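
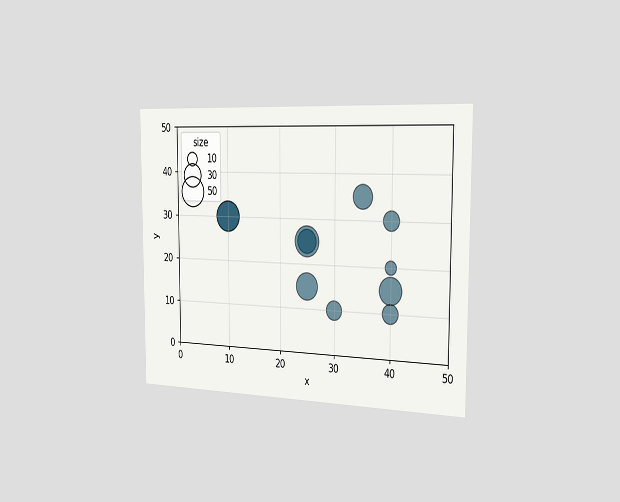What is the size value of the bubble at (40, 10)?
The chart is viewed slightly from the right. Matching the bubble at (40, 10) against the size legend gives 20.

20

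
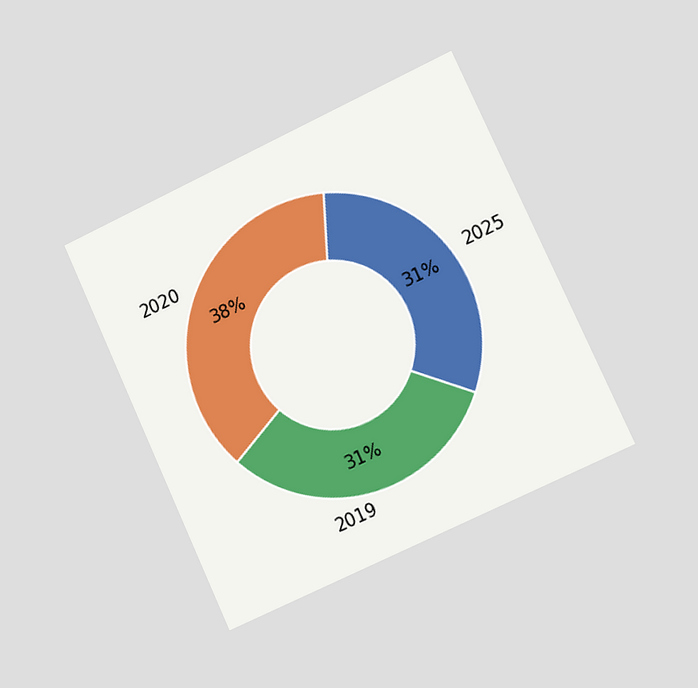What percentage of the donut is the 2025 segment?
The chart is tilted about 25° counter-clockwise and viewed slightly from the right. The 2025 segment takes up 31% of the ring.

31%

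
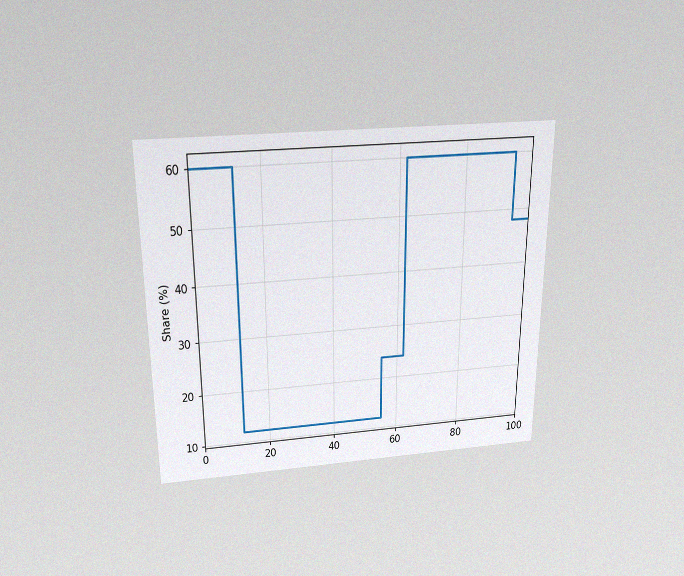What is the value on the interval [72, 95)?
60%

The chart is viewed slightly from above, with some photo noise. On [72, 95) the step sits at 60%.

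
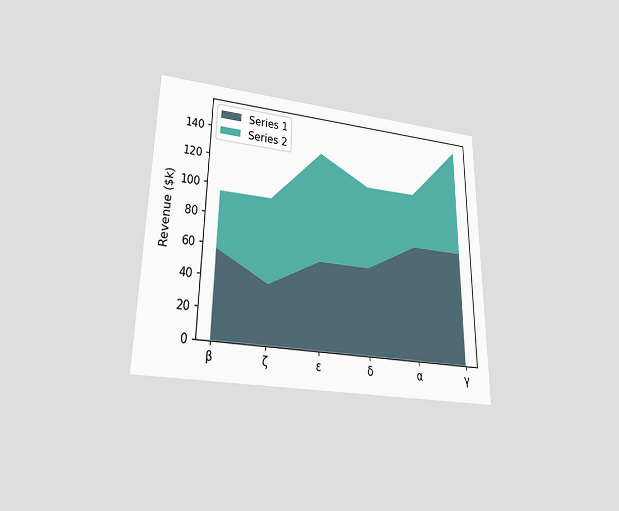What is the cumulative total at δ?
The chart is viewed slightly from below. The stacked total at δ reaches $114k.

$114k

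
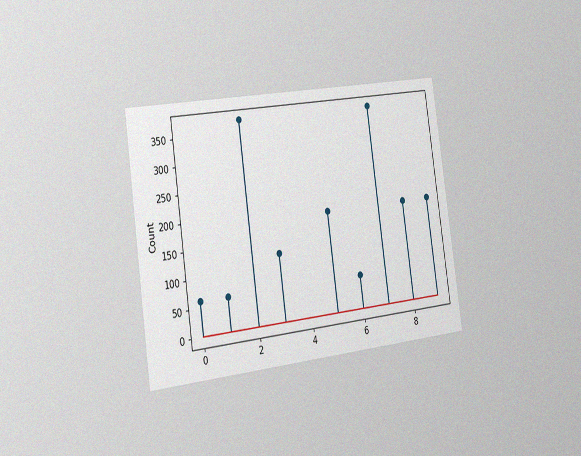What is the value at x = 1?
The chart is tilted about 8° counter-clockwise and viewed slightly from the left, with some photo noise. The stem at x=1 reaches 62.

62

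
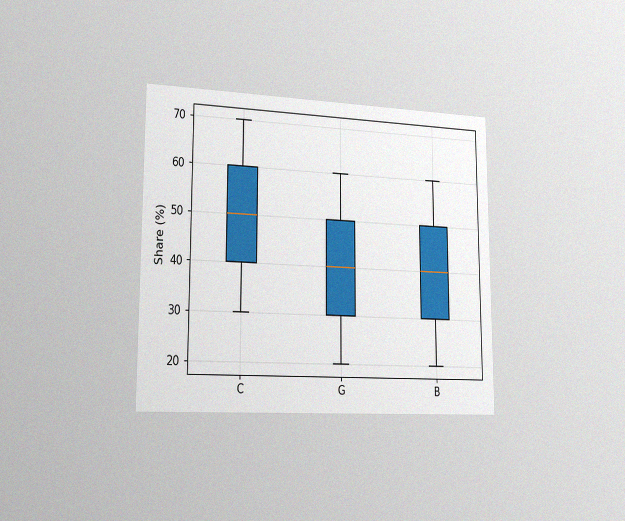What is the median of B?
40%

The chart is viewed slightly from the left, with some photo noise. The median line in the B box sits at 40%.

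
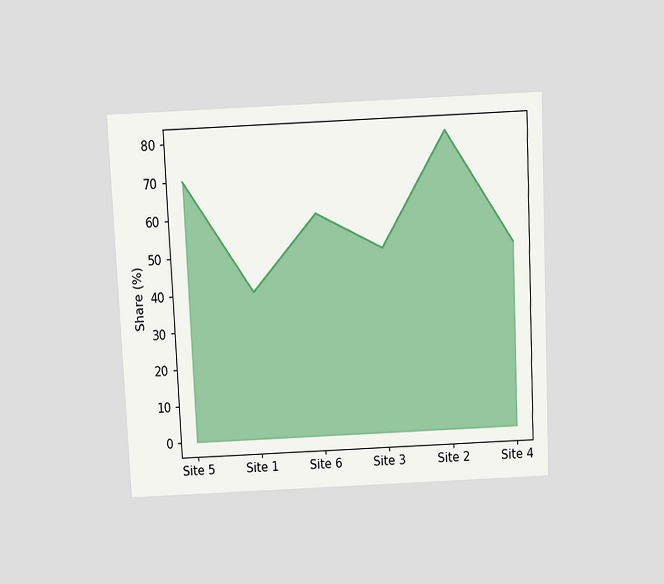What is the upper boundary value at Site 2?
80%

The chart is tilted about 3° counter-clockwise and viewed slightly from above. At Site 2 the upper boundary is at 80%.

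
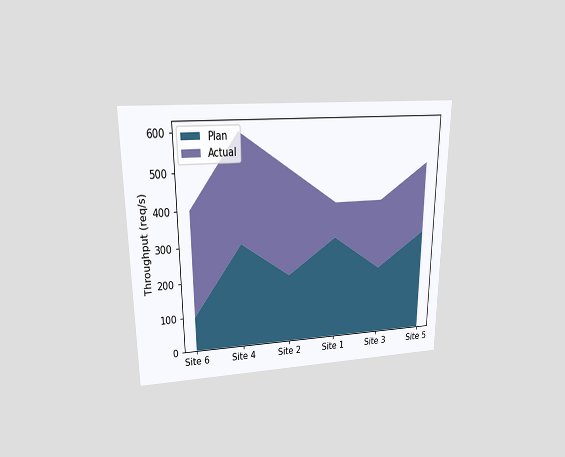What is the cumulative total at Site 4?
The chart is viewed at a slight angle. The stacked total at Site 4 reaches 600req/s.

600req/s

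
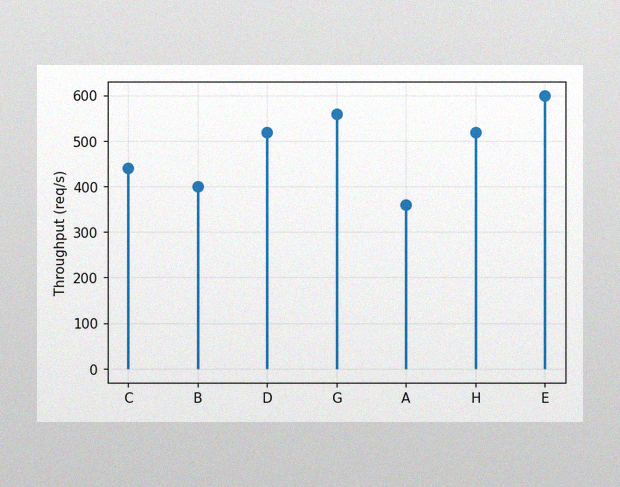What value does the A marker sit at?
The image has some photo noise and uneven lighting. The A marker sits at 360req/s.

360req/s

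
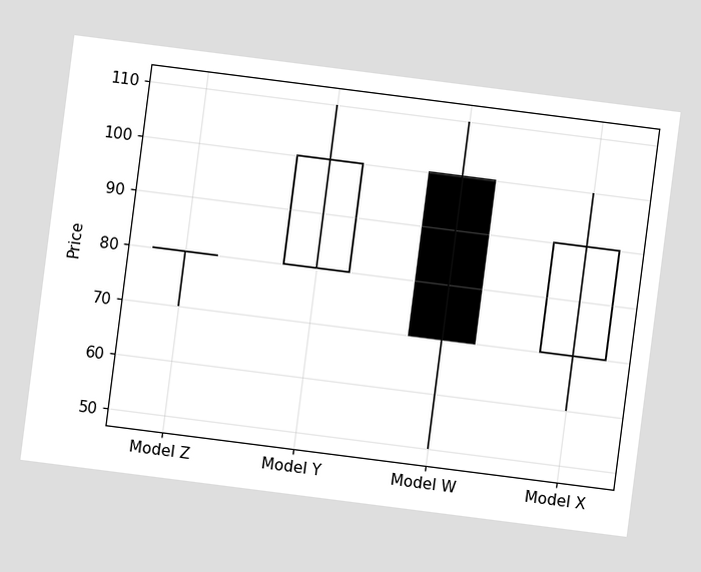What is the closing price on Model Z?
80

The chart is tilted about 7° clockwise. The Model Z candle closes at 80.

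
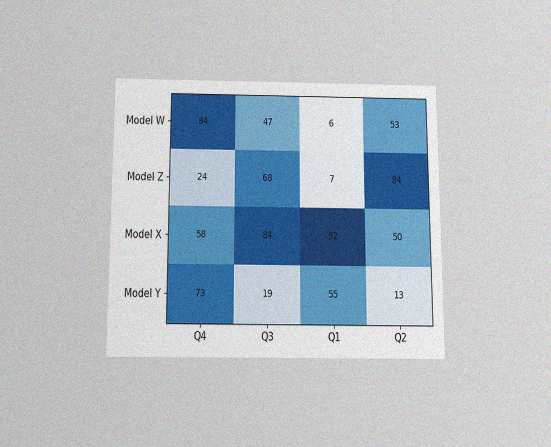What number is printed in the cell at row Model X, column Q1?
The chart is viewed slightly from below, with some photo noise. The (Model X, Q1) cell reads 92.

92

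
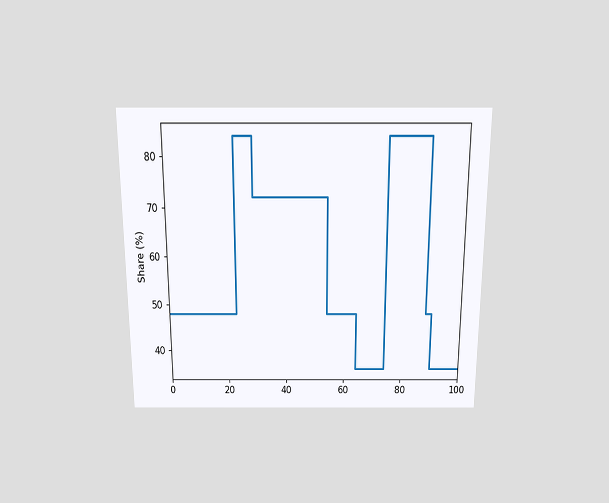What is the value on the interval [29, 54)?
72%

The chart is viewed slightly from above. On [29, 54) the step sits at 72%.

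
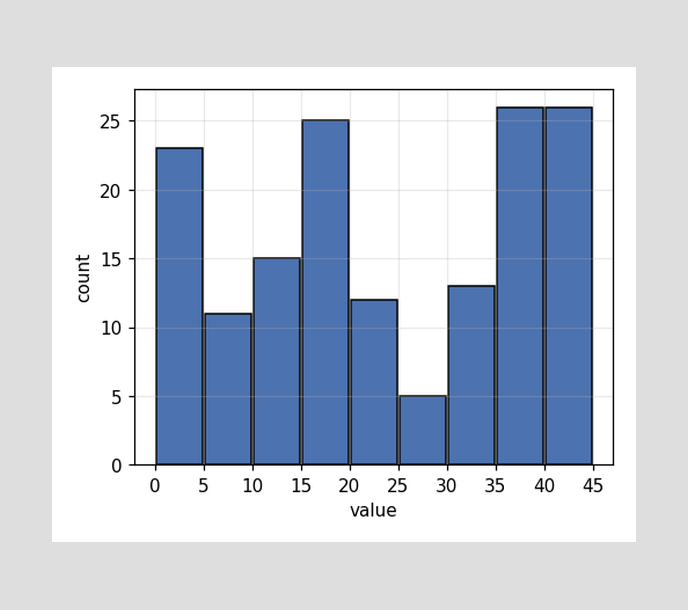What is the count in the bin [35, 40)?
26

The [35, 40) bin has height 26.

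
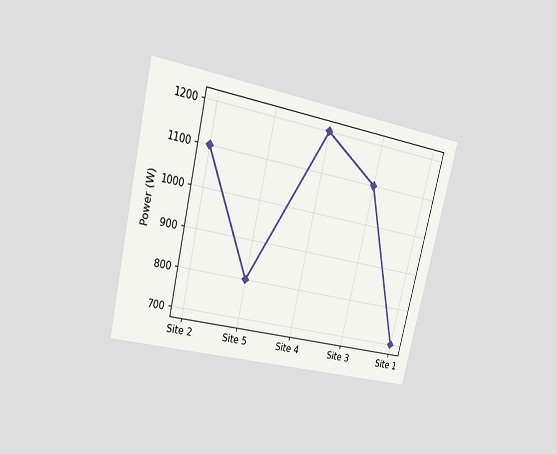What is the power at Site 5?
800W

The chart is tilted about 13° clockwise and viewed at a slight angle. At Site 5, the line is at 800W.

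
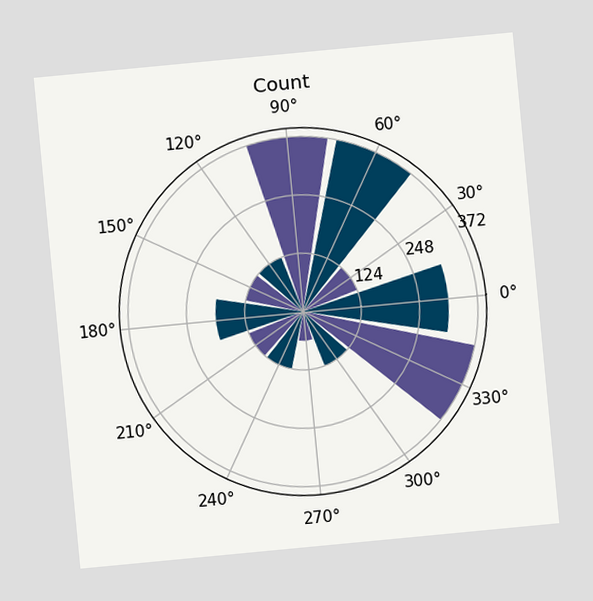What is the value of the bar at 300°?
The chart is tilted about 5° counter-clockwise. The bar at 300° reaches 124 on the radial axis.

124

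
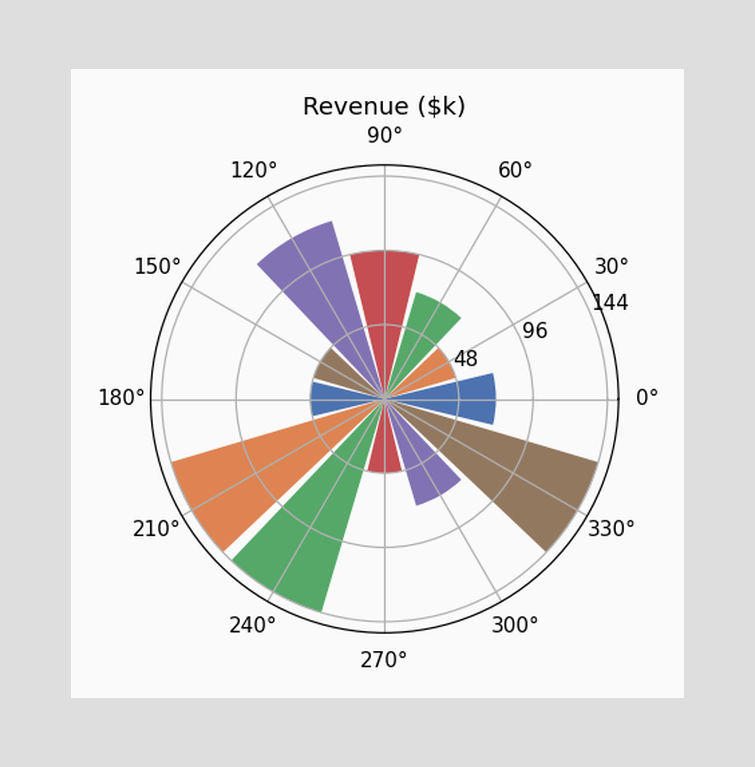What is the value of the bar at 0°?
The bar at 0° reaches $72k on the radial axis.

$72k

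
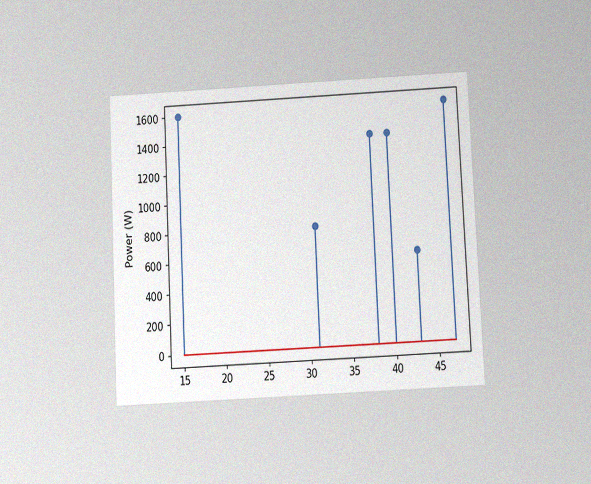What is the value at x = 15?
1600W

The chart is tilted about 3° counter-clockwise and viewed slightly from below, with some photo noise. The stem at x=15 reaches 1600W.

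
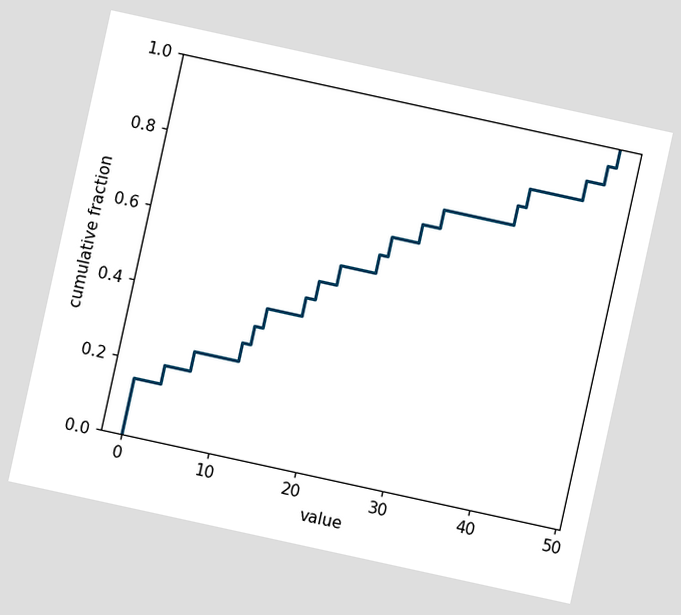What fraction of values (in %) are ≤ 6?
25%

The chart is tilted about 12° clockwise. At x=6 the ECDF step is at 25%.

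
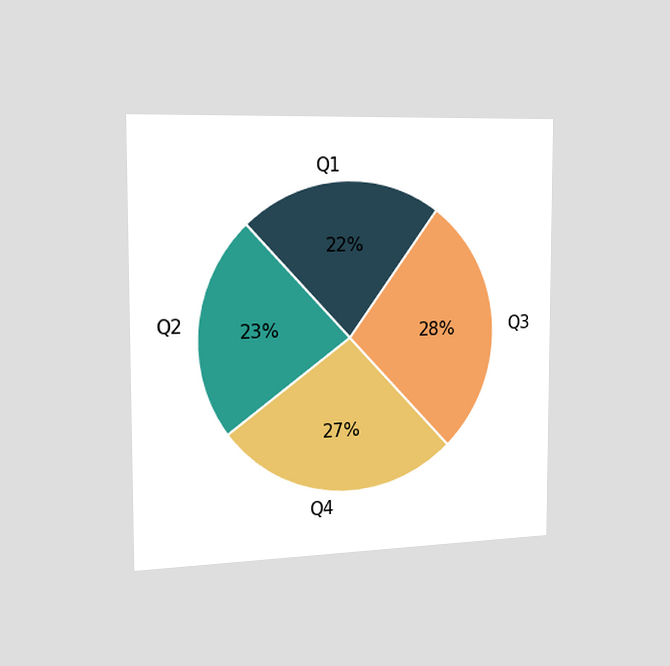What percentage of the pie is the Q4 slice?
27%

The chart is viewed slightly from the left. The Q4 slice takes up 27% of the pie.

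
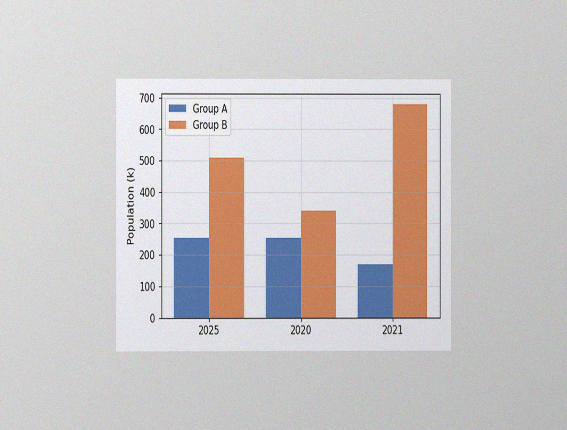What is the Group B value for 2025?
510k

The chart is viewed at a slight angle, with some photo noise. The Group B bar at 2025 reaches 510k on the y-axis.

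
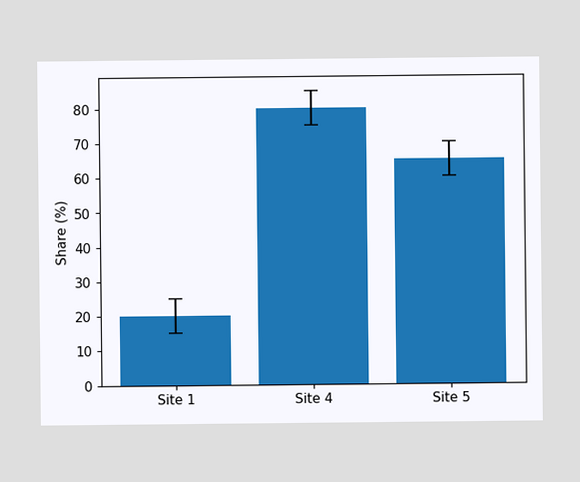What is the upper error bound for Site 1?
The Site 1 bar's upper whisker reaches 25%.

25%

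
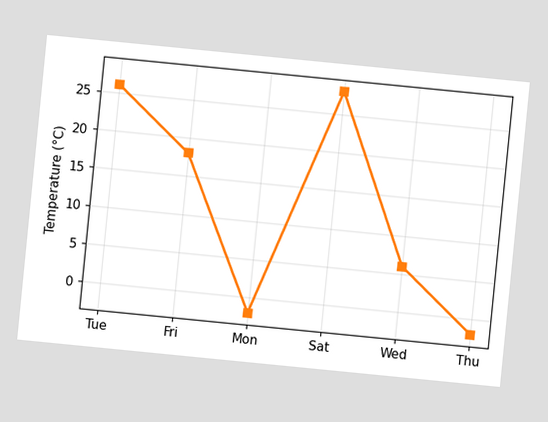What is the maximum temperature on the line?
28°C

The chart is tilted about 6° clockwise. The highest point is at Sat, and reading across to the y-axis gives 28°C.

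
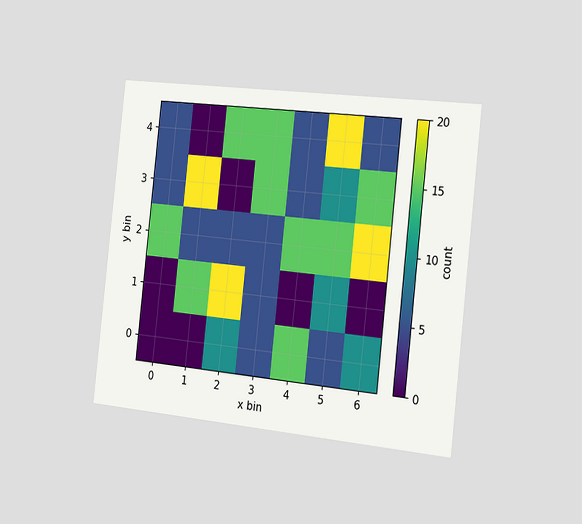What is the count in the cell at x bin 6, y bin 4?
The chart is tilted about 6° clockwise and viewed slightly from the right. Matching the cell (6, 4) against the colorbar gives 5.

5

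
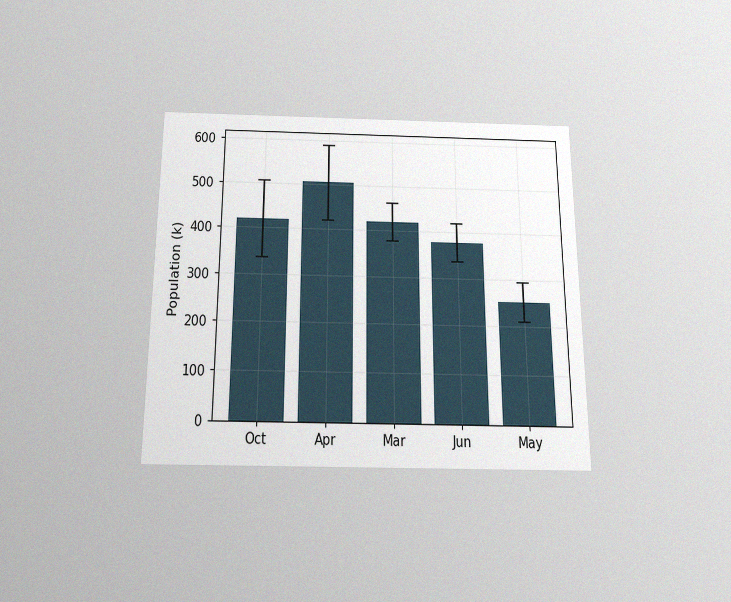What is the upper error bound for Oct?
The chart is viewed slightly from below, with some photo noise. The Oct bar's upper whisker reaches 504k.

504k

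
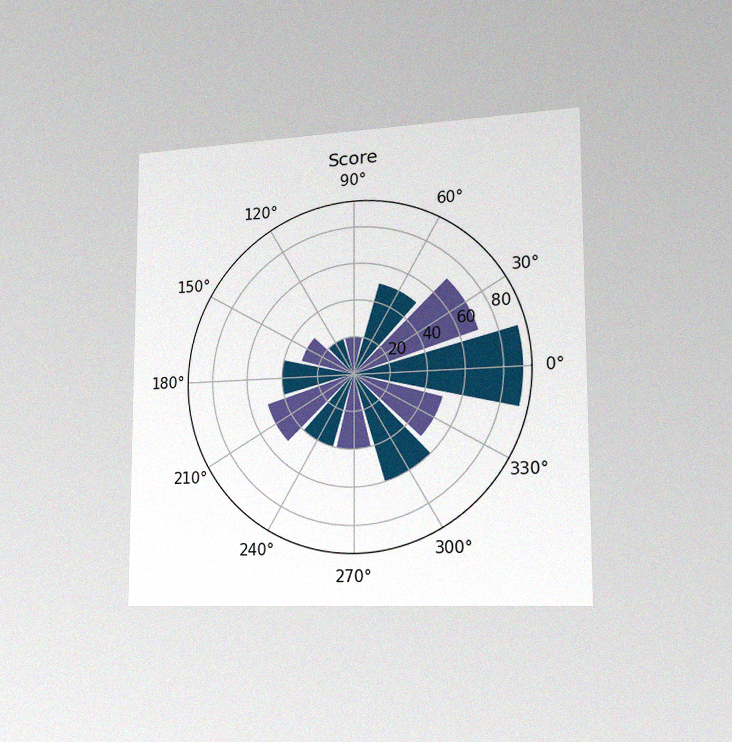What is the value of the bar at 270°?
40

The chart is viewed slightly from the right, with some photo noise. The bar at 270° reaches 40 on the radial axis.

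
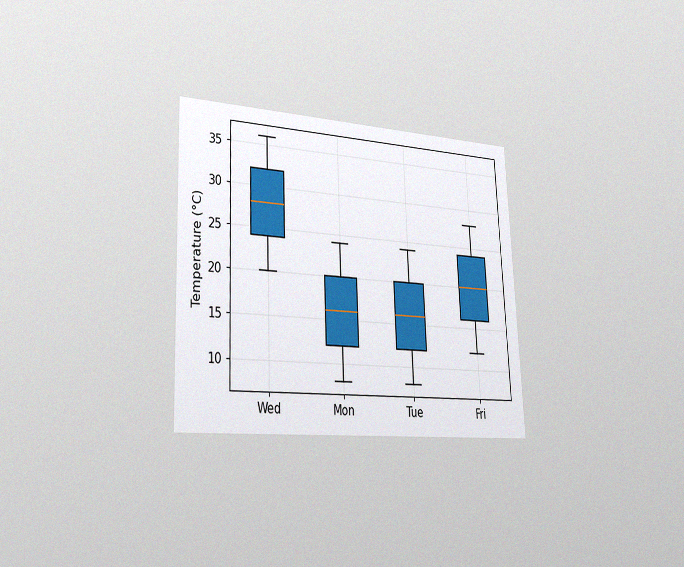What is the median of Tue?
The chart is tilted about 2° counter-clockwise and viewed slightly from the left, with some photo noise. The median line in the Tue box sits at 16°C.

16°C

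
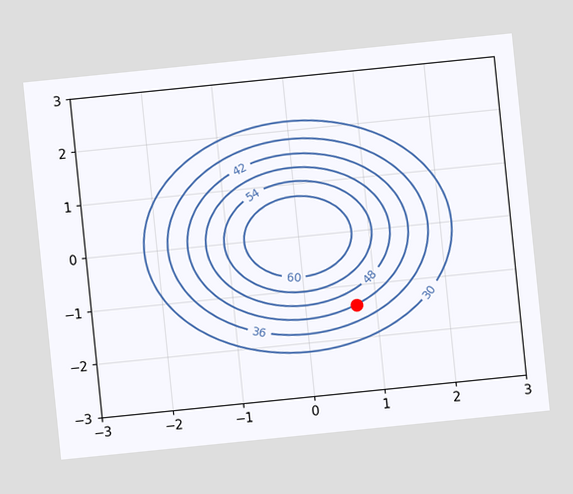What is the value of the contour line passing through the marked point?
42

The chart is tilted about 6° counter-clockwise. The marked point sits on the contour labelled 42.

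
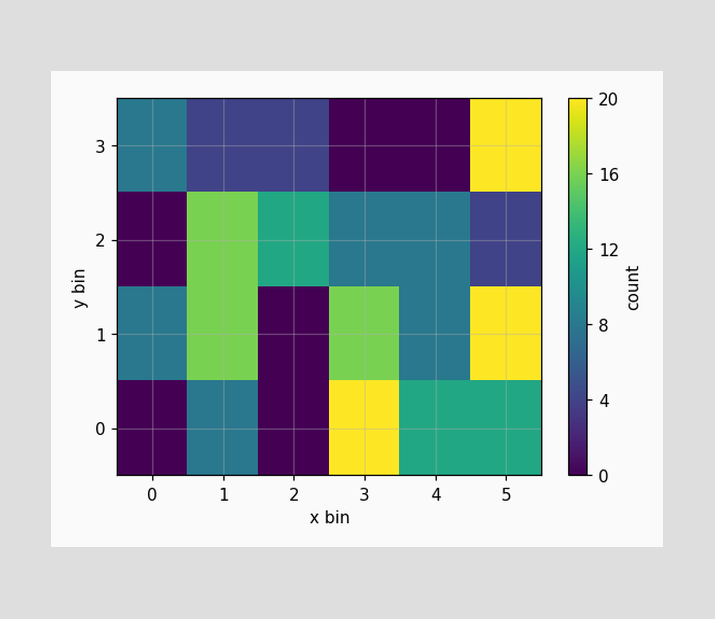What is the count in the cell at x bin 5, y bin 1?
Matching the cell (5, 1) against the colorbar gives 20.

20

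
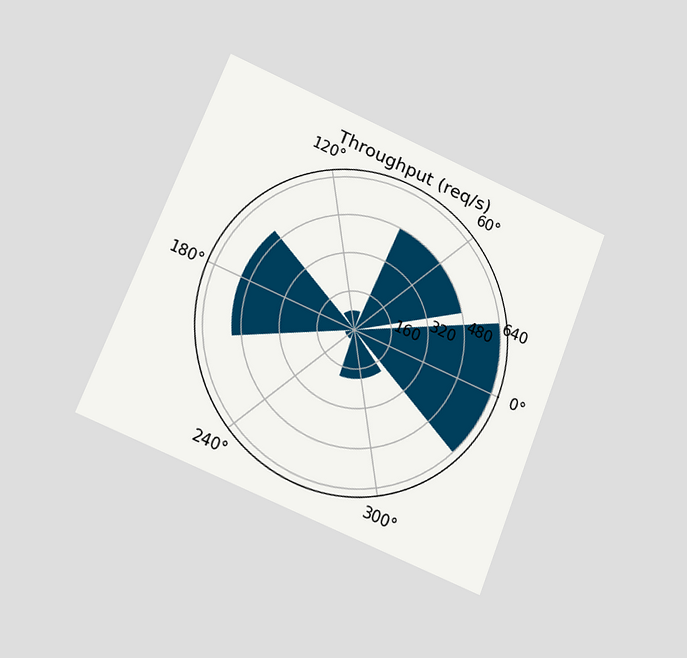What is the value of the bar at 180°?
520req/s

The chart is tilted about 22° clockwise and viewed at a slight angle. The bar at 180° reaches 520req/s on the radial axis.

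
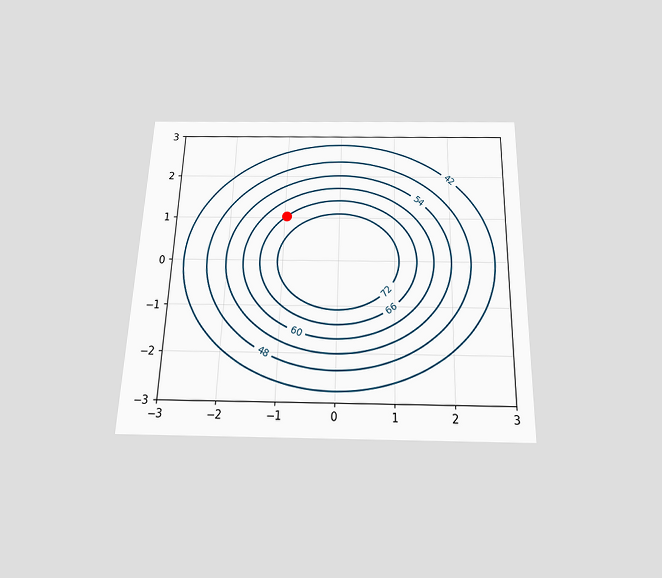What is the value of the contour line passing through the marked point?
The chart is viewed slightly from below. The marked point sits on the contour labelled 66.

66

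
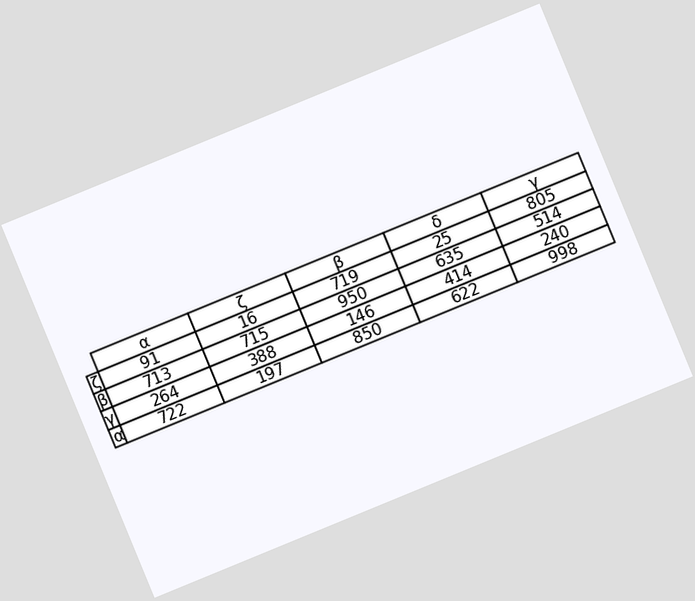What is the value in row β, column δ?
635

The chart is tilted about 22° counter-clockwise. The (β, δ) cell reads 635.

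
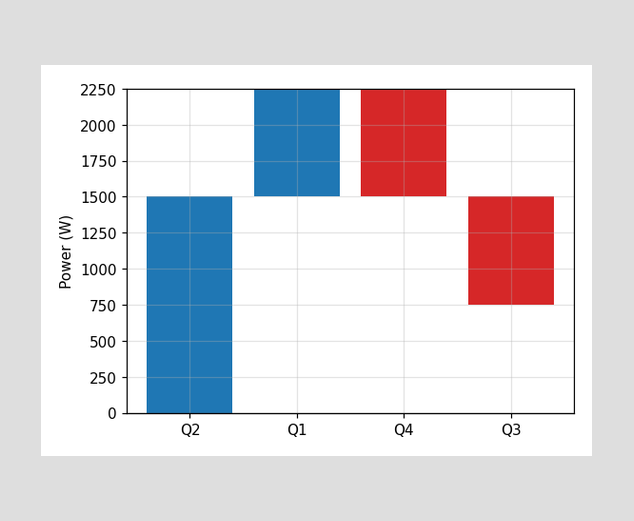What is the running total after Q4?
After Q4 the running total reaches 1500W.

1500W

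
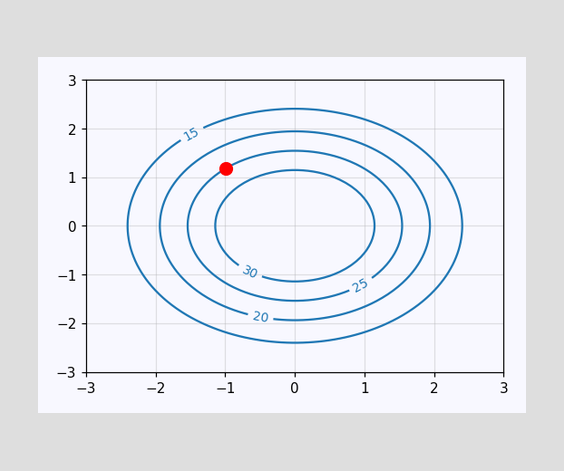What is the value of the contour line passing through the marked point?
25

The marked point sits on the contour labelled 25.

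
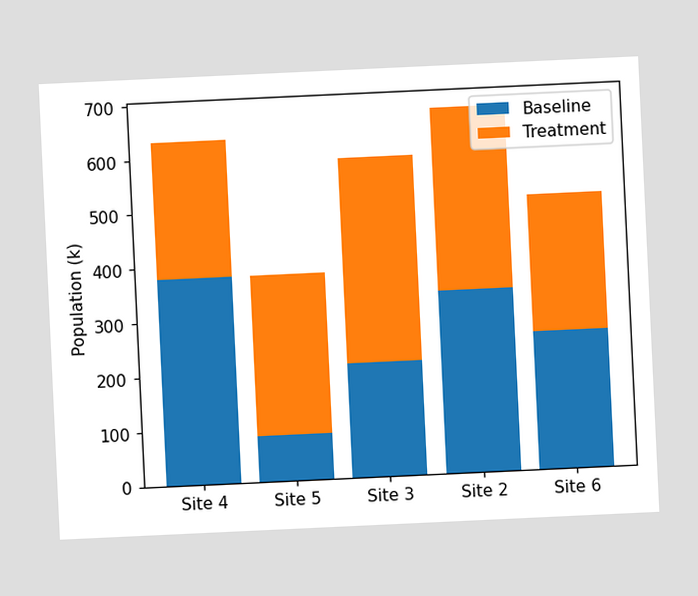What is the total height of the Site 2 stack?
The chart is tilted about 3° counter-clockwise. The Site 2 stack's top reaches 672k on the y-axis.

672k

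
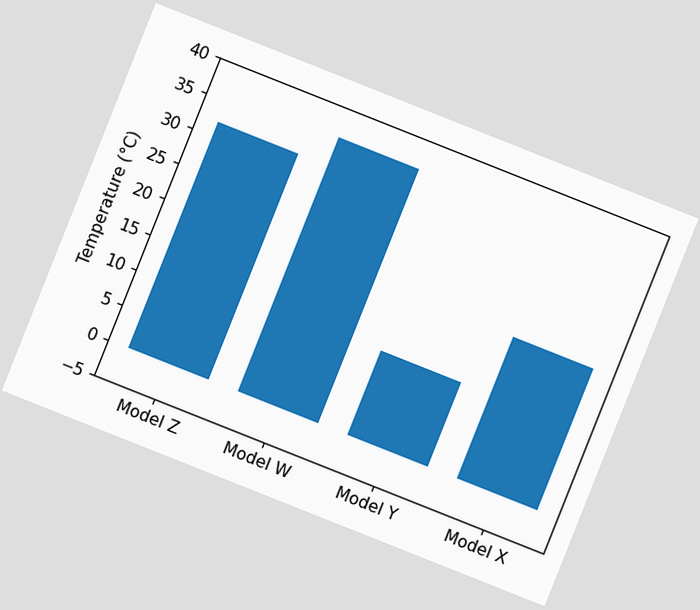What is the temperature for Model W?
36°C

The chart is tilted about 22° clockwise. Reading along the chart's y-axis, the Model W bar reaches 36°C.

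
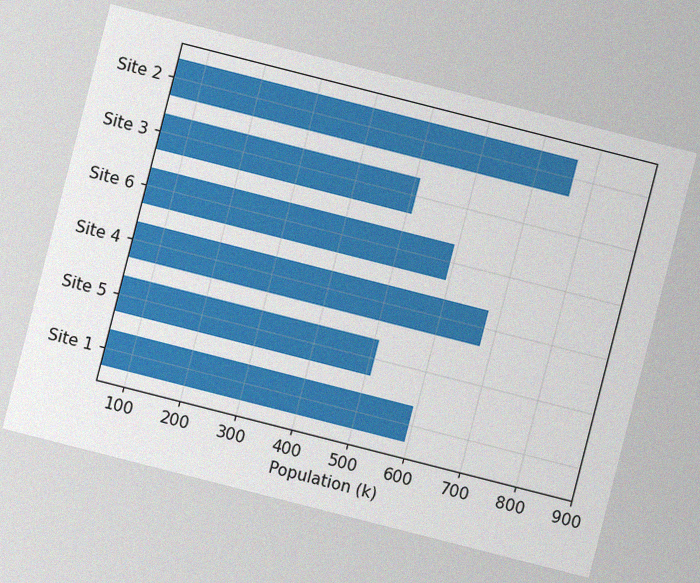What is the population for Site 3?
510k

The chart is tilted about 14° clockwise, with some photo noise. Reading along the chart's x-axis, the Site 3 bar reaches 510k.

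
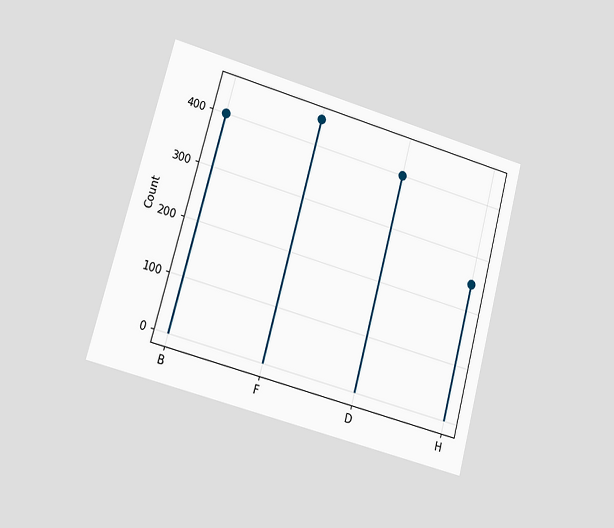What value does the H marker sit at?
The chart is tilted about 15° clockwise and viewed at a slight angle. The H marker sits at 250.

250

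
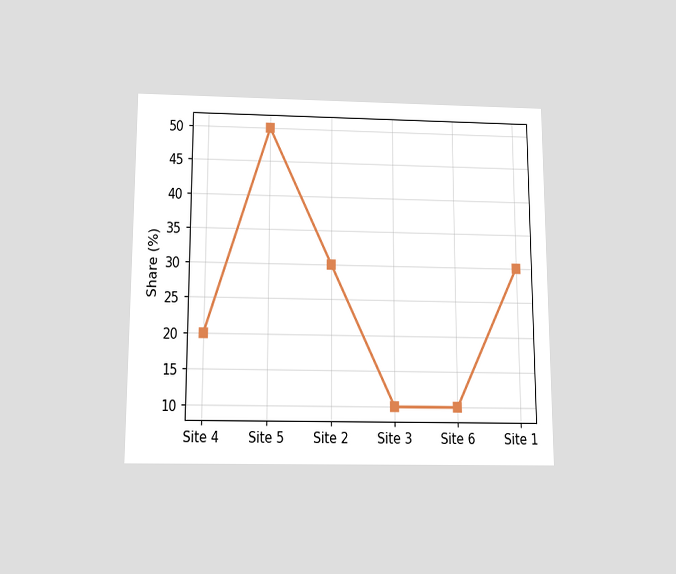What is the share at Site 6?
The chart is viewed slightly from below. At Site 6, the line is at 10%.

10%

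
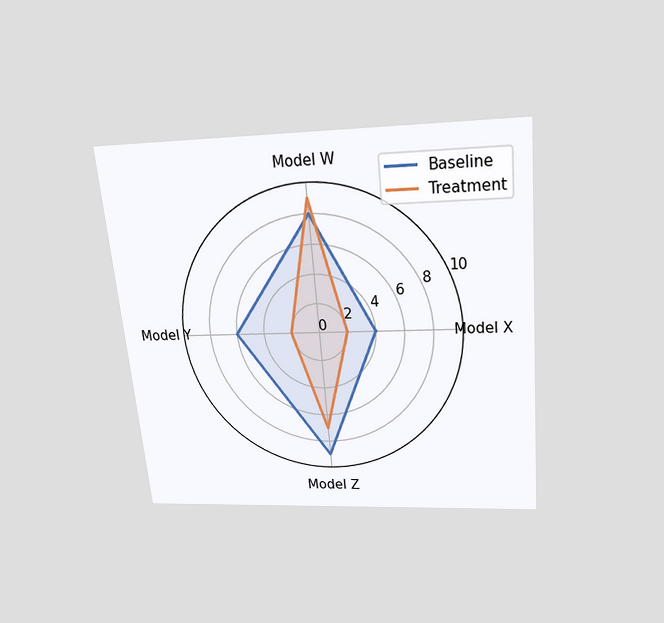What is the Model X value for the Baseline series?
4

The chart is tilted about 5° counter-clockwise and viewed slightly from above. On the Model X axis, Baseline reaches 4.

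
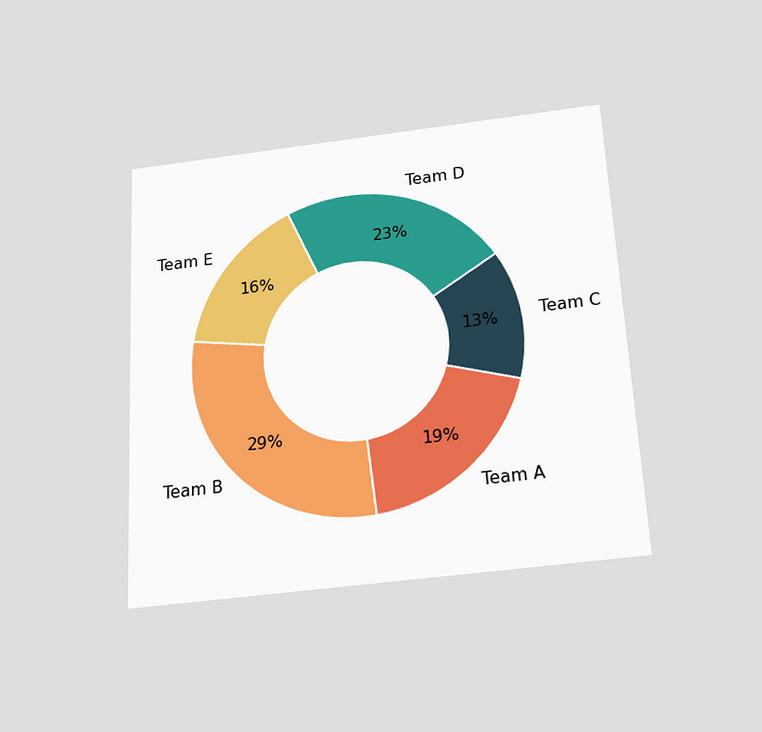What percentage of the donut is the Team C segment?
13%

The chart is tilted about 3° counter-clockwise and viewed slightly from below. The Team C segment takes up 13% of the ring.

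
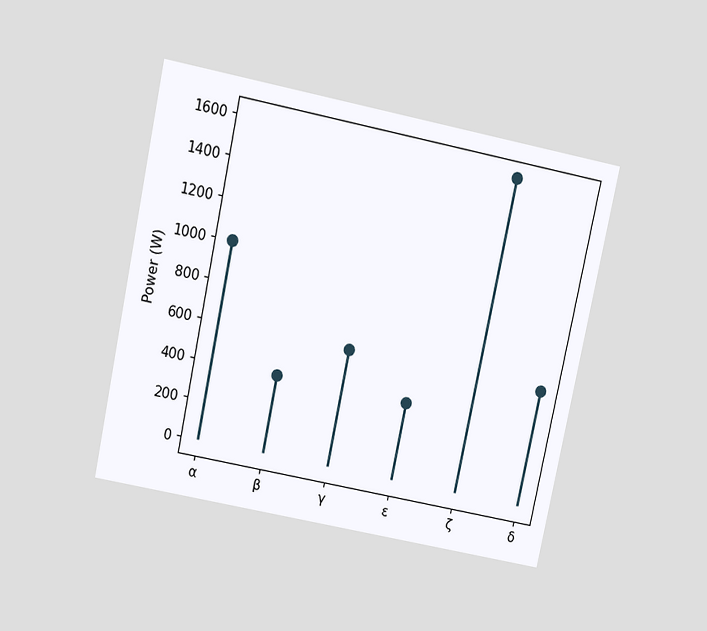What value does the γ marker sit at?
The chart is tilted about 12° clockwise and viewed slightly from above. The γ marker sits at 600W.

600W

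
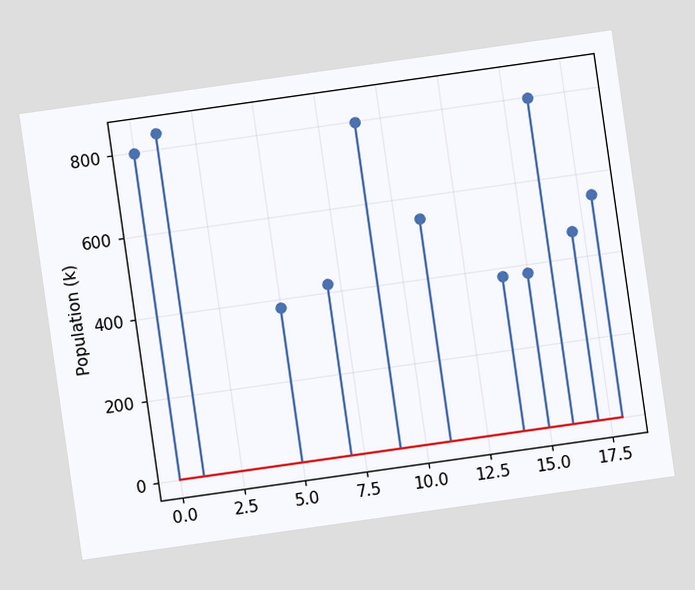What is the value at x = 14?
378k

The chart is tilted about 8° counter-clockwise. The stem at x=14 reaches 378k.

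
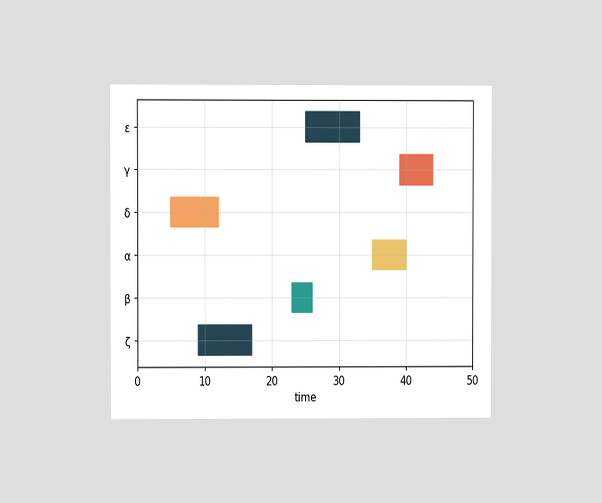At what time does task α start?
The chart is viewed at a slight angle. The α bar begins at t=35.

35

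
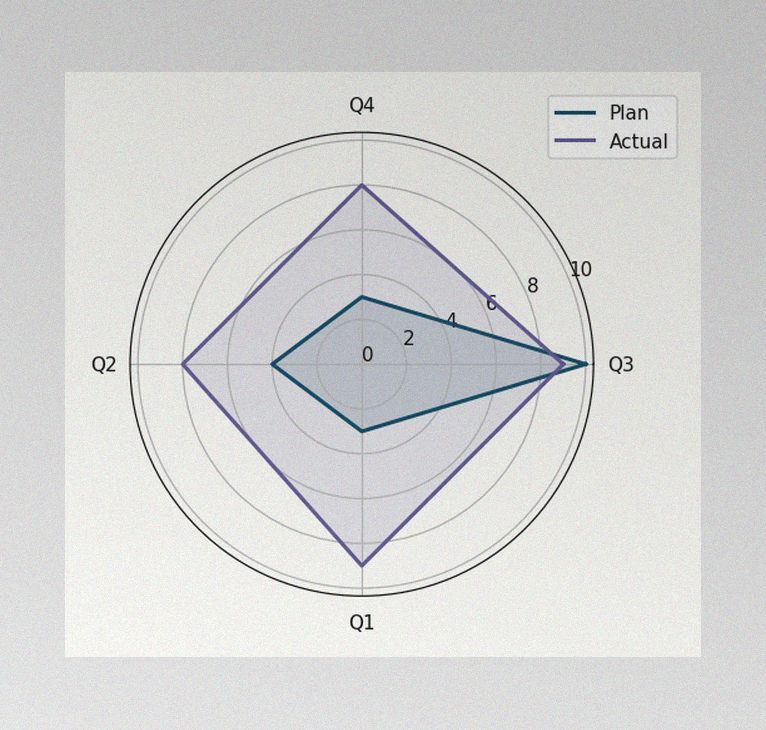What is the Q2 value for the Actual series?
The image has some photo noise and uneven lighting. On the Q2 axis, Actual reaches 8.

8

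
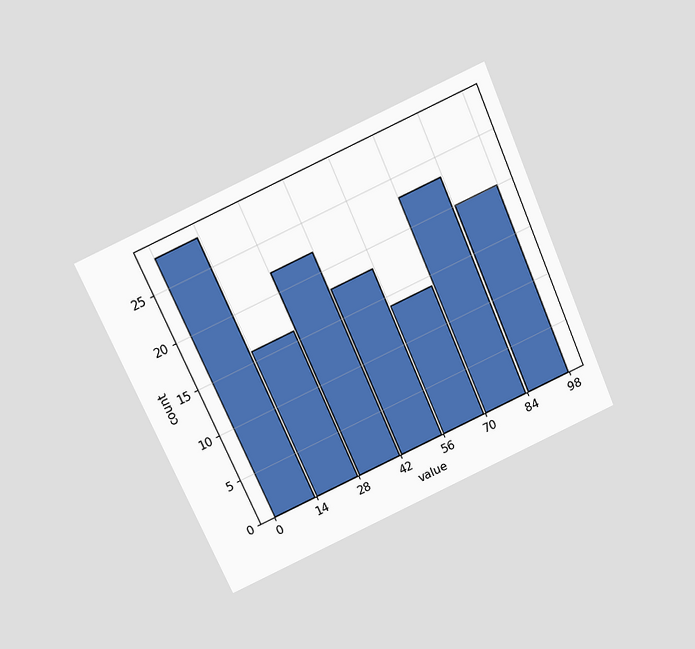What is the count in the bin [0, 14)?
28

The chart is tilted about 24° counter-clockwise and viewed slightly from above. The [0, 14) bin has height 28.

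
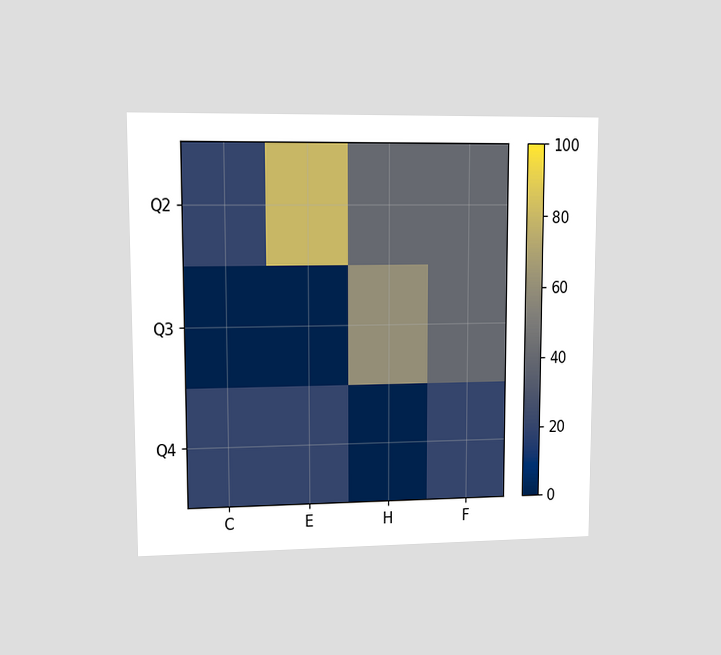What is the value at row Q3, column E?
The chart is viewed at a slight angle. Matching cell (Q3, E) against the colorbar gives 0.

0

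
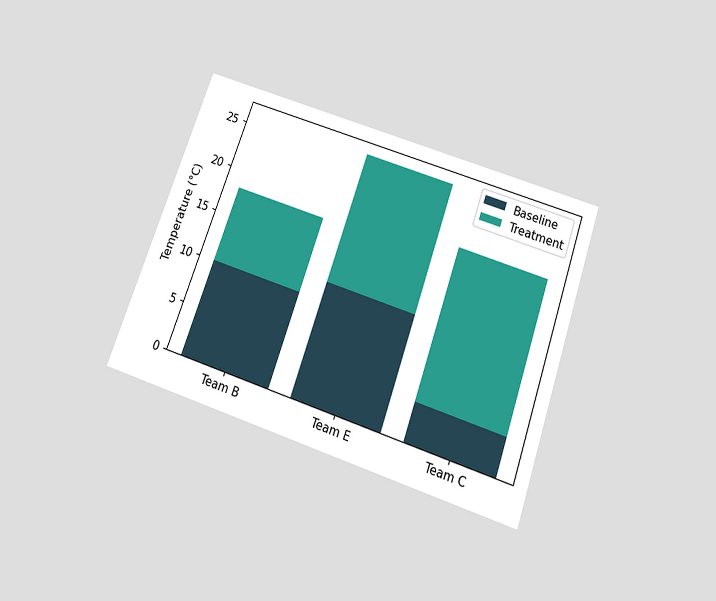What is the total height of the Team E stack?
The chart is tilted about 19° clockwise and viewed slightly from below. The Team E stack's top reaches 26°C on the y-axis.

26°C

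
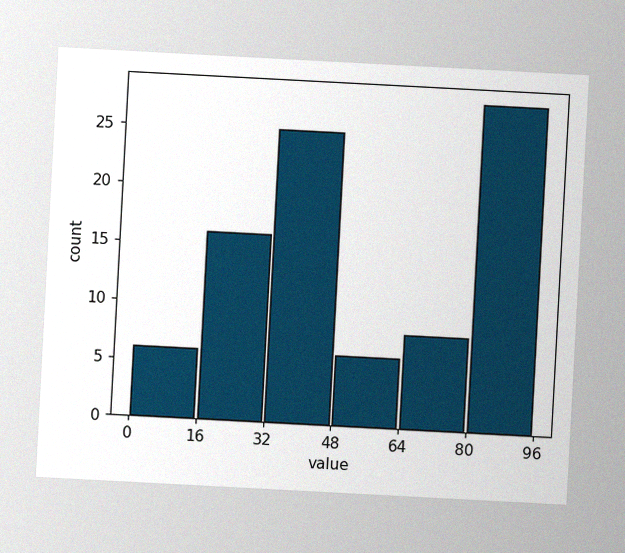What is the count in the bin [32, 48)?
25

The chart is tilted about 3° clockwise, with some photo noise. The [32, 48) bin has height 25.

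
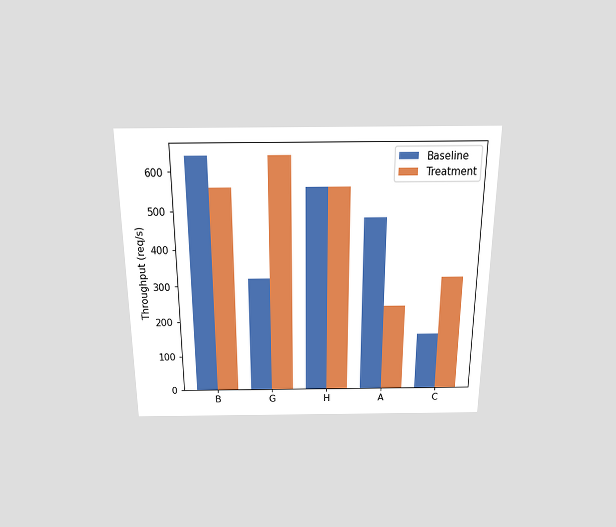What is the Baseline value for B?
The chart is viewed slightly from above. The Baseline bar at B reaches 640req/s on the y-axis.

640req/s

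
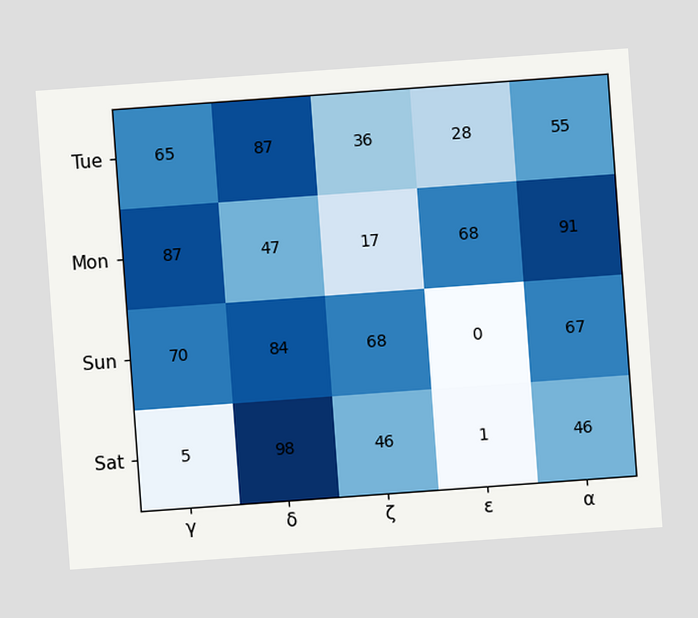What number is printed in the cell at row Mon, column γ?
The chart is tilted about 4° counter-clockwise. The (Mon, γ) cell reads 87.

87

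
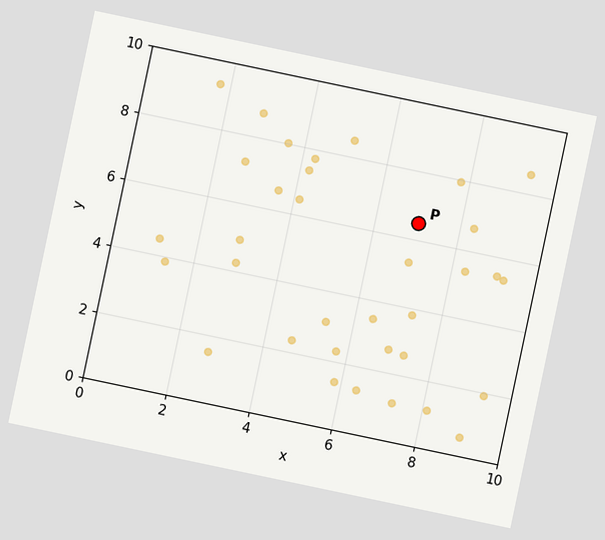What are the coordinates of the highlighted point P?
(7, 6.5)

The chart is tilted about 12° clockwise. Following the gridlines from P to each axis, P sits at (7, 6.5).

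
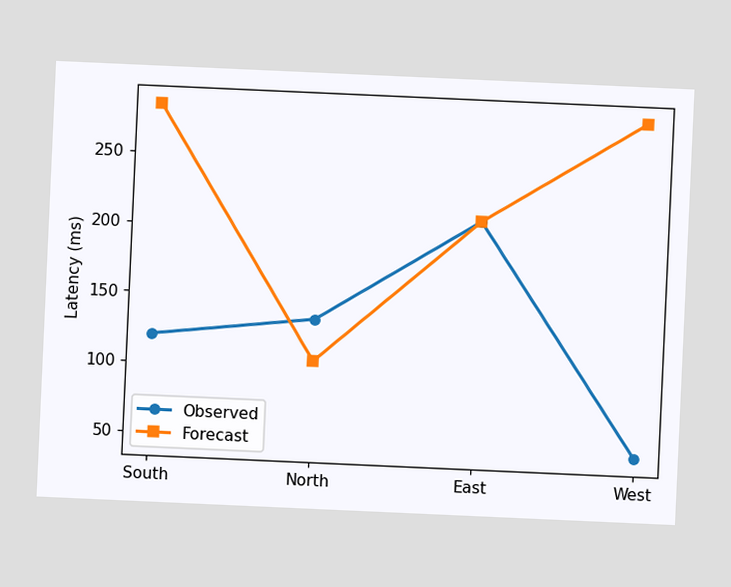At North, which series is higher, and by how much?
The chart is tilted about 3° clockwise. At North, Observed sits above the other line by 30ms.

Observed, by 30ms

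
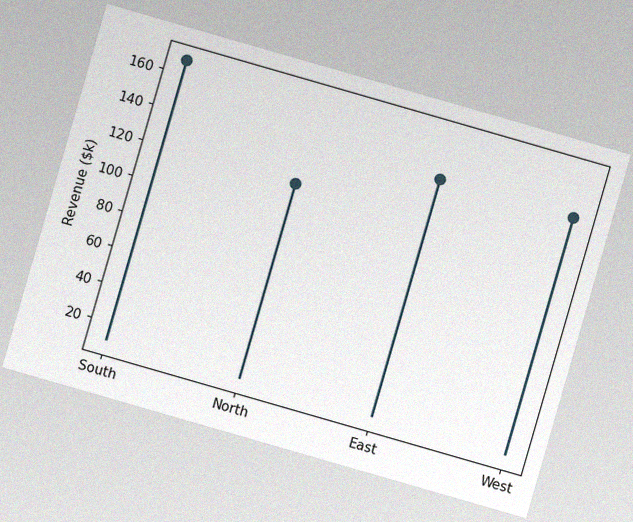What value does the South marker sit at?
The chart is tilted about 16° clockwise, with some photo noise. The South marker sits at $168k.

$168k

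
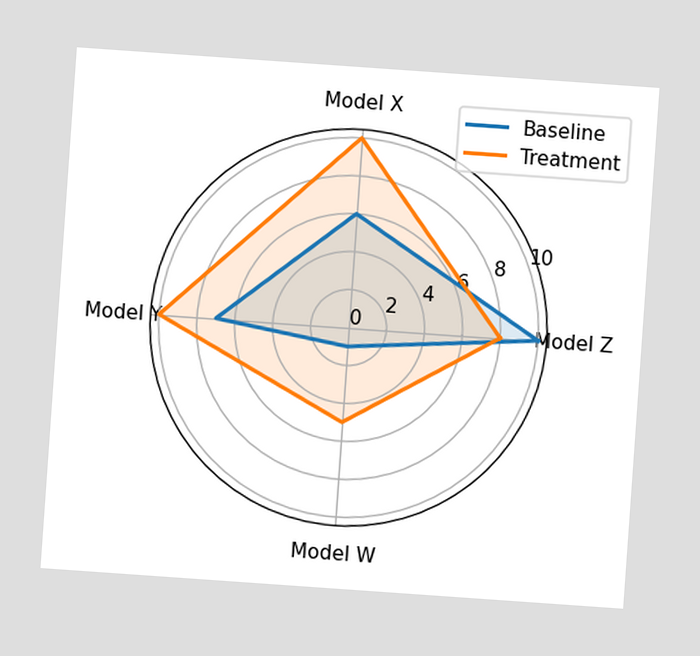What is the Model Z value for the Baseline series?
The chart is tilted about 4° clockwise. On the Model Z axis, Baseline reaches 10.

10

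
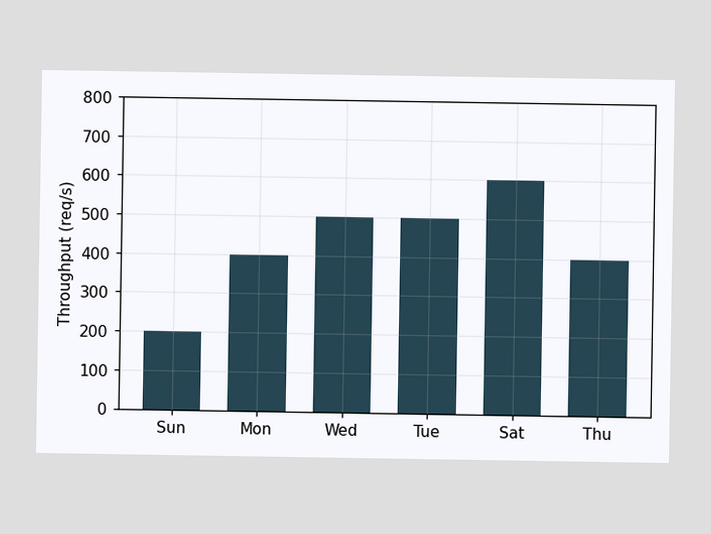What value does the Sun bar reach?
200req/s

Reading along the chart's y-axis, the Sun bar reaches 200req/s.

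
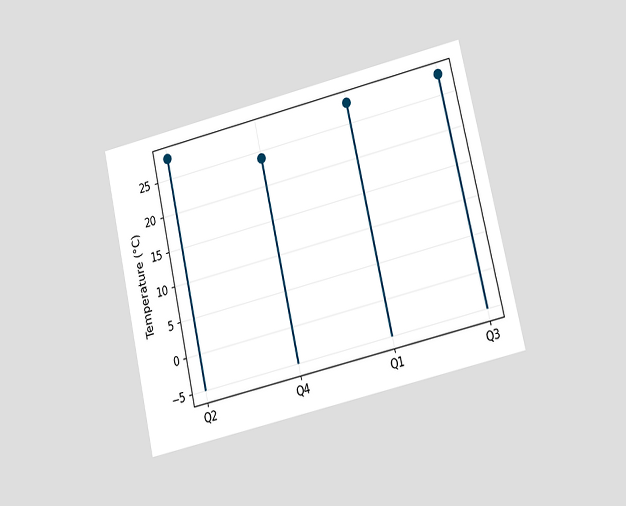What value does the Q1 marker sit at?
28°C

The chart is tilted about 13° counter-clockwise and viewed at a slight angle. The Q1 marker sits at 28°C.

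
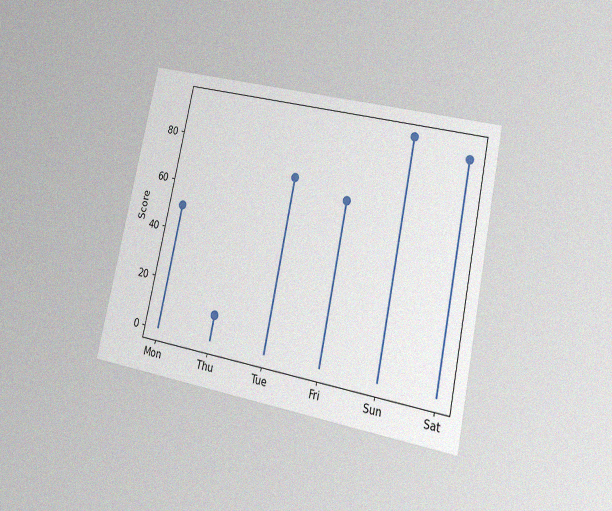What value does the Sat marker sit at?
90

The chart is tilted about 12° clockwise and viewed at a slight angle, with some photo noise. The Sat marker sits at 90.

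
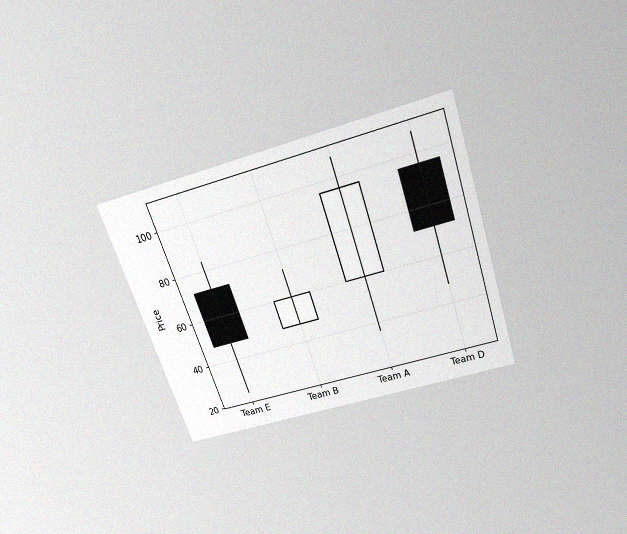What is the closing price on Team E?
48

The chart is tilted about 19° counter-clockwise and viewed slightly from above, with some photo noise. The Team E candle closes at 48.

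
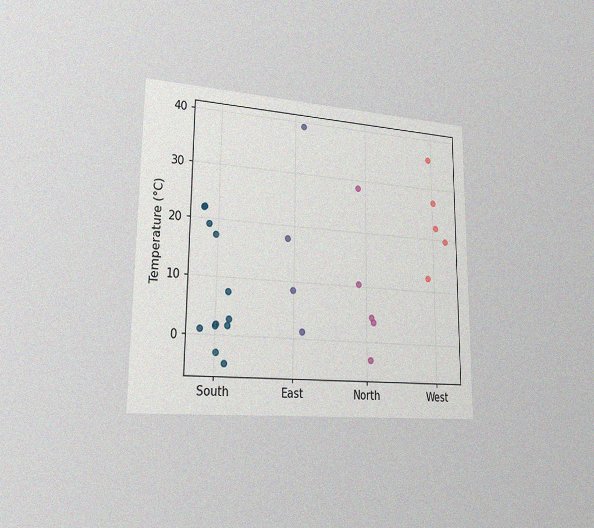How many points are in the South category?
12

The chart is viewed slightly from the left, with some photo noise. Counting the markers in the South column gives 12.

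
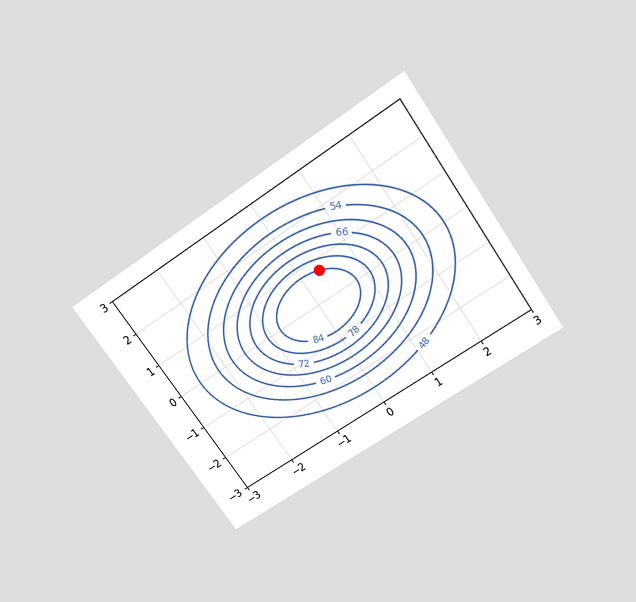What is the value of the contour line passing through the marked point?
The chart is tilted about 35° counter-clockwise and viewed slightly from above. The marked point sits on the contour labelled 84.

84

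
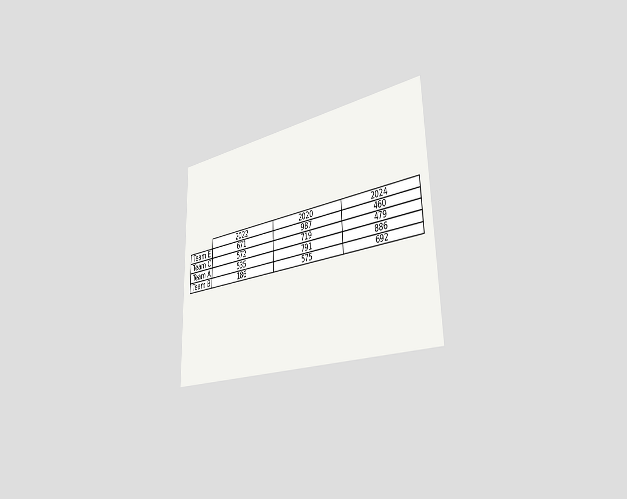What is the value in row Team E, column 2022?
671

The chart is viewed slightly from the right. The (Team E, 2022) cell reads 671.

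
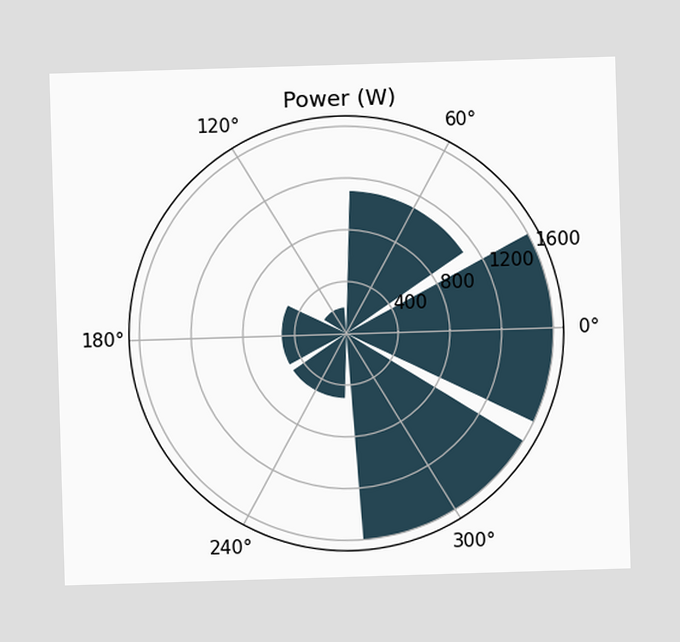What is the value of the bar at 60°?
1100W

The bar at 60° reaches 1100W on the radial axis.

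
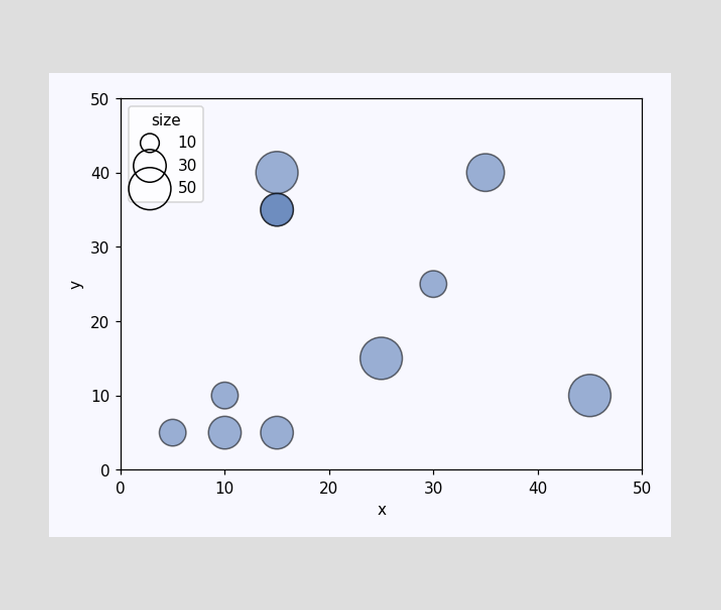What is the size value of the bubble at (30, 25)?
20

Matching the bubble at (30, 25) against the size legend gives 20.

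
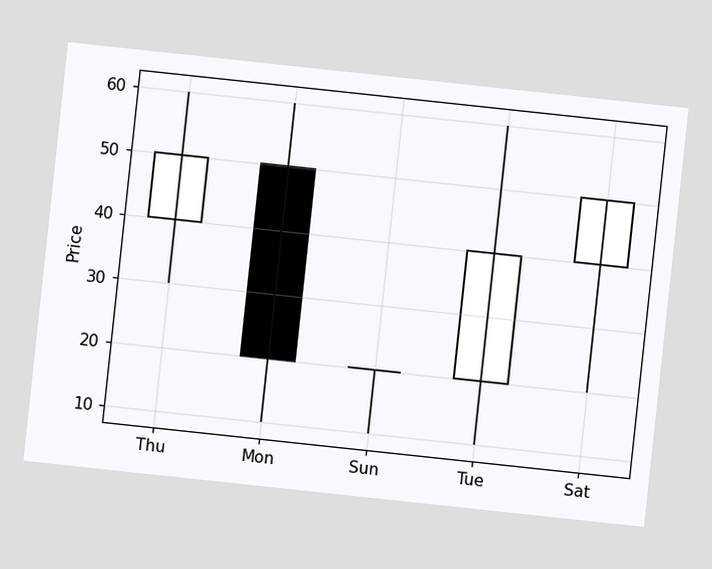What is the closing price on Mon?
The chart is tilted about 6° clockwise. The Mon candle closes at 20.

20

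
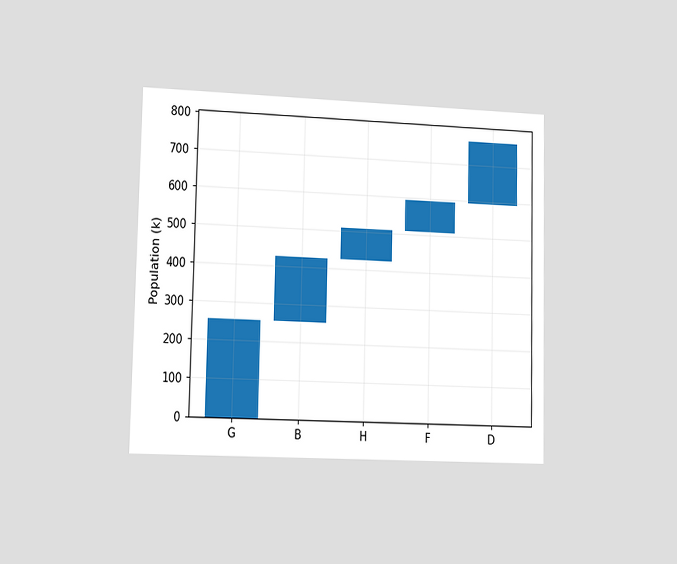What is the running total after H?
510k

The chart is viewed slightly from the left. After H the running total reaches 510k.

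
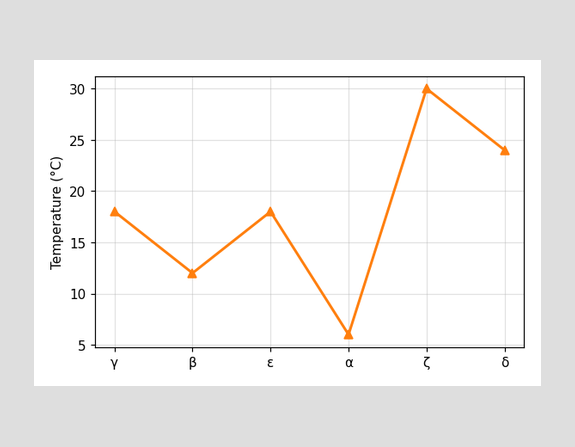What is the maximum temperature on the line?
30°C

The highest point is at ζ, and reading across to the y-axis gives 30°C.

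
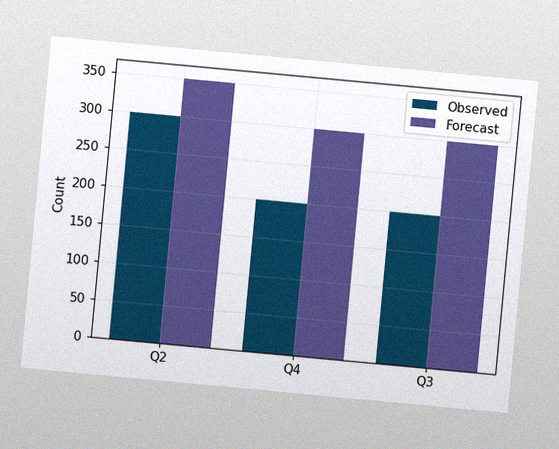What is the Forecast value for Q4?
300

The chart is tilted about 5° clockwise, with some photo noise. The Forecast bar at Q4 reaches 300 on the y-axis.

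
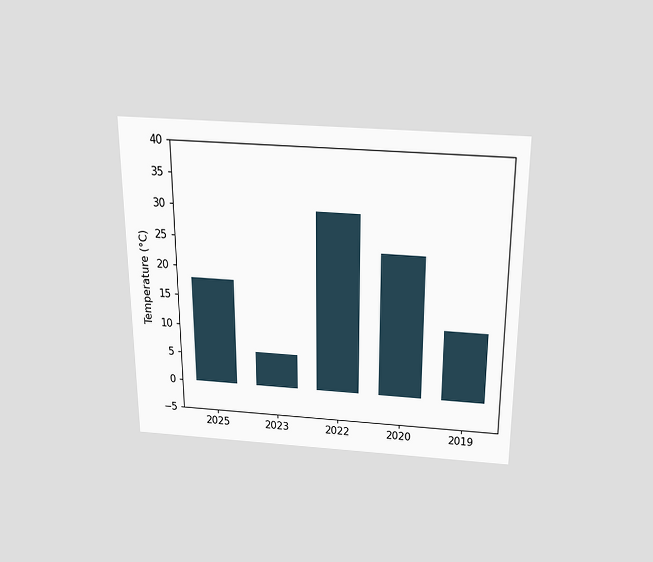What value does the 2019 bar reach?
The chart is viewed slightly from above. Reading along the chart's y-axis, the 2019 bar reaches 12°C.

12°C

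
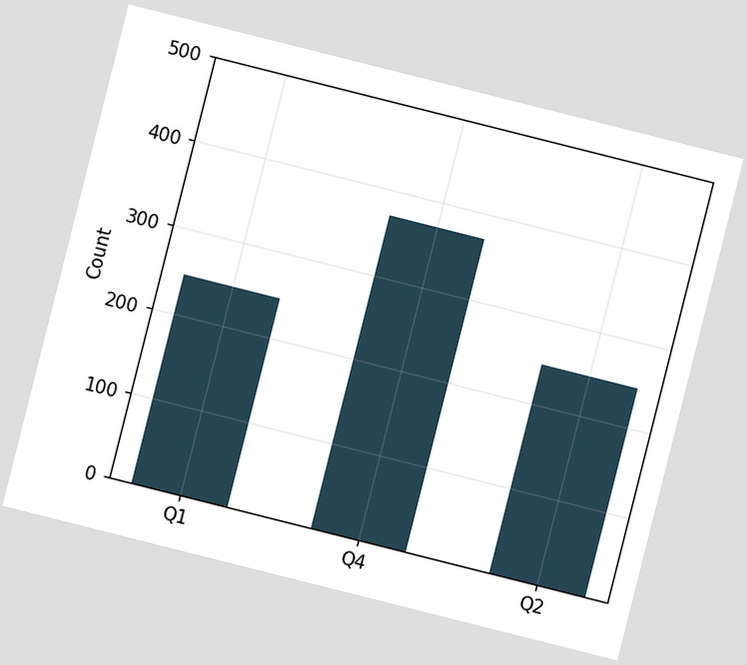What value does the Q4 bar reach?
372

The chart is tilted about 14° clockwise. Reading along the chart's y-axis, the Q4 bar reaches 372.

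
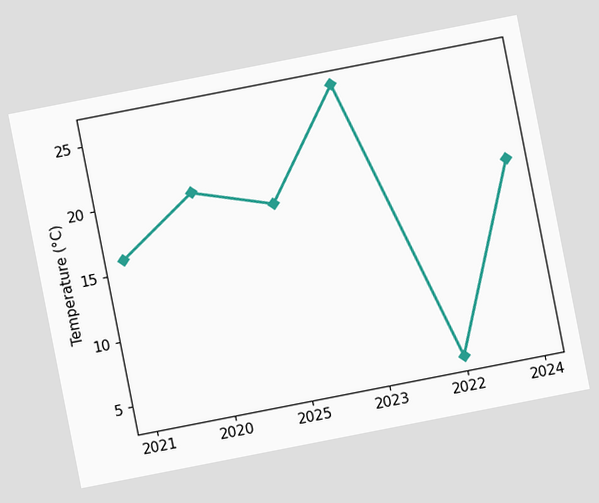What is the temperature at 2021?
The chart is tilted about 11° counter-clockwise. At 2021, the line is at 16°C.

16°C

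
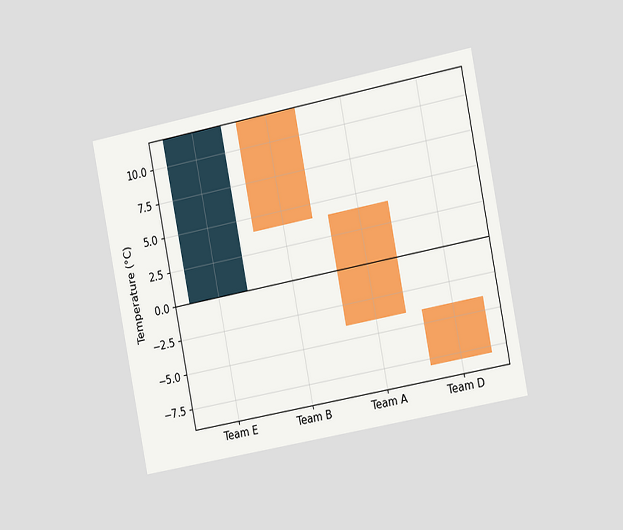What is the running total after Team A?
-4°C

The chart is tilted about 11° counter-clockwise and viewed slightly from the right. After Team A the running total reaches -4°C.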